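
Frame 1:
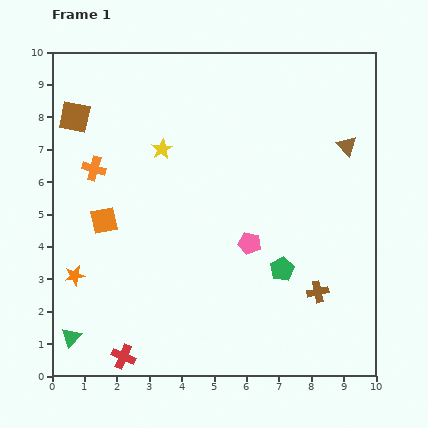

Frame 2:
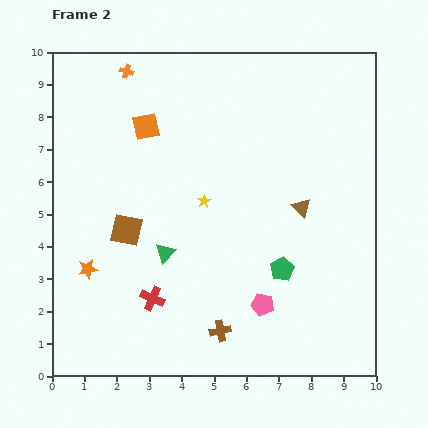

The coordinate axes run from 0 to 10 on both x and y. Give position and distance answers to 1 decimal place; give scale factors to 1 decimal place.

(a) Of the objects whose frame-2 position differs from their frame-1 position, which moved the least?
the orange star

(moved 0.4)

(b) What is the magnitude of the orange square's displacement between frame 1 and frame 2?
3.2

The orange square moved from (1.6, 4.8) to (2.9, 7.7), a distance of √(1.3² + 2.9²) ≈ 3.2.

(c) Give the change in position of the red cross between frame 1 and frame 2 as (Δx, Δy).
(0.9, 1.8)

The red cross was at (2.2, 0.6) in frame 1 and (3.1, 2.4) in frame 2.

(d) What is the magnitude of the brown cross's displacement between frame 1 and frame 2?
3.2

The brown cross moved from (8.2, 2.6) to (5.2, 1.4), a distance of √(3.0² + 1.2²) ≈ 3.2.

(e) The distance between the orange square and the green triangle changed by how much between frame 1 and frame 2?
+0.2

Distance in frame 1: 3.7. Distance in frame 2: 3.9.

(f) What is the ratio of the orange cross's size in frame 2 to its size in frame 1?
0.6×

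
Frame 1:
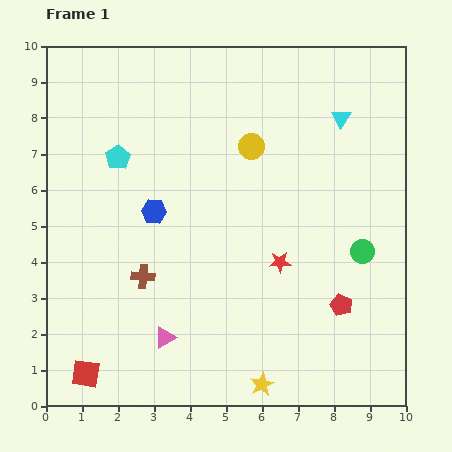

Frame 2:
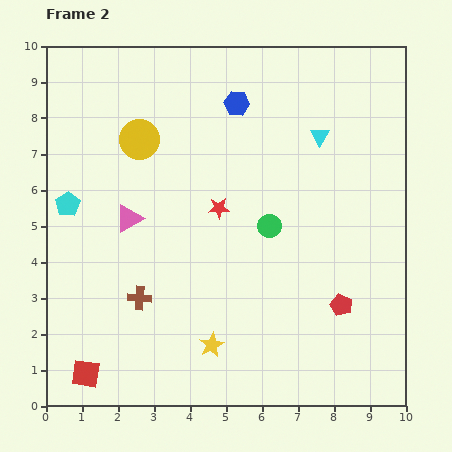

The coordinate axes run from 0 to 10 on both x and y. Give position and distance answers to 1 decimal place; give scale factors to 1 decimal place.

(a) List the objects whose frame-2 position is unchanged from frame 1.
the red pentagon, the red square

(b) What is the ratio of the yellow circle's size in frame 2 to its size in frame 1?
1.5×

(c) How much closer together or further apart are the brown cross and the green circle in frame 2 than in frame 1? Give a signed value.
-2.0

Distance in frame 1: 6.1. Distance in frame 2: 4.1.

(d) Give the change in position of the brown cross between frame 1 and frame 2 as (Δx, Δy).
(-0.1, -0.6)

The brown cross was at (2.7, 3.6) in frame 1 and (2.6, 3.0) in frame 2.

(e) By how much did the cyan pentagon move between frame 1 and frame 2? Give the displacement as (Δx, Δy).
(-1.4, -1.3)

The cyan pentagon was at (2.0, 6.9) in frame 1 and (0.6, 5.6) in frame 2.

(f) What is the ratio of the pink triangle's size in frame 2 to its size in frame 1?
1.3×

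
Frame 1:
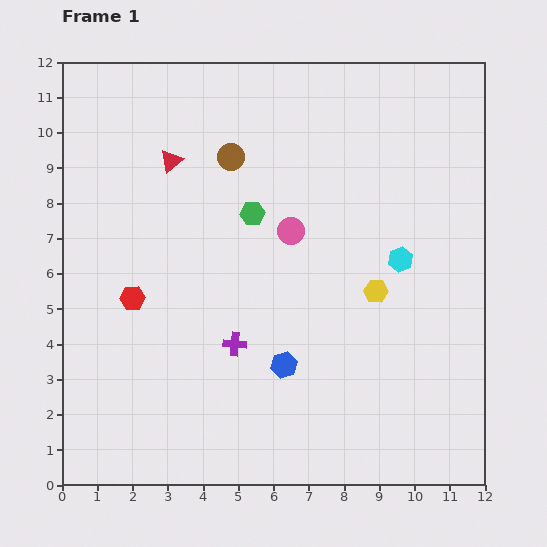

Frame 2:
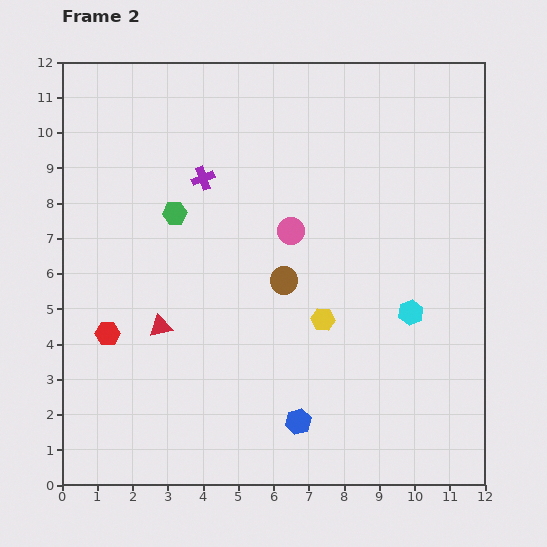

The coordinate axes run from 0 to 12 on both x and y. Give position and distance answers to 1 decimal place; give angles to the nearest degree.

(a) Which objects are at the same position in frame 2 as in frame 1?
the pink circle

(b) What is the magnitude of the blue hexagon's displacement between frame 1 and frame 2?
1.6

The blue hexagon moved from (6.3, 3.4) to (6.7, 1.8), a distance of √(0.4² + 1.6²) ≈ 1.6.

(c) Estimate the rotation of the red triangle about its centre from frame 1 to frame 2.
27° clockwise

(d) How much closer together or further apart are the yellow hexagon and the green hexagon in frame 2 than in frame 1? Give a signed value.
+1.1

Distance in frame 1: 4.1. Distance in frame 2: 5.2.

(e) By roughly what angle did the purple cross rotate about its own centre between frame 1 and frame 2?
25° counter-clockwise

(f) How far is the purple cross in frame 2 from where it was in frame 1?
4.8

The purple cross moved from (4.9, 4.0) to (4.0, 8.7), a distance of √(0.9² + 4.7²) ≈ 4.8.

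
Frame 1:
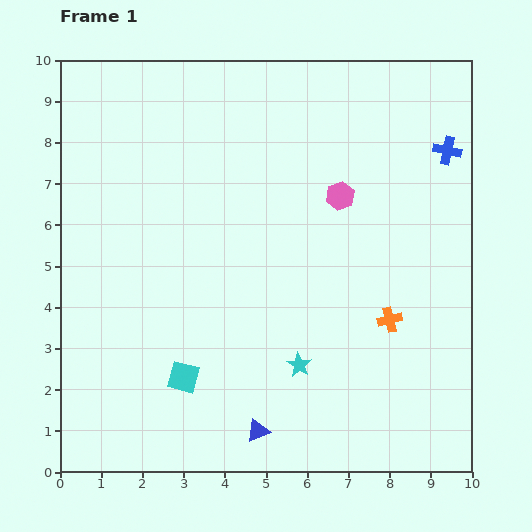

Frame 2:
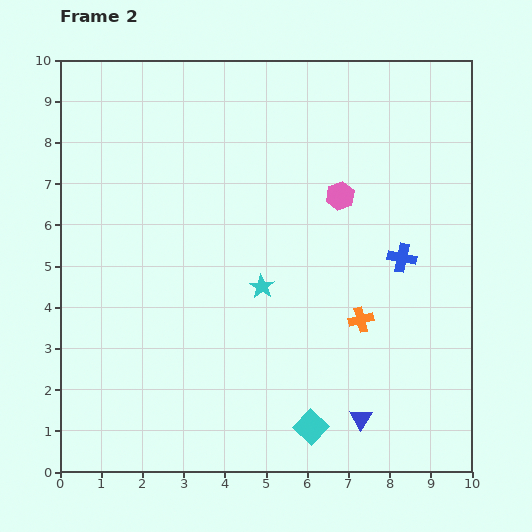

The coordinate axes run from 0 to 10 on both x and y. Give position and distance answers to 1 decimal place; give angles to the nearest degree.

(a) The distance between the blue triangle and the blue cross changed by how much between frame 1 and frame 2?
-4.2

Distance in frame 1: 8.2. Distance in frame 2: 4.0.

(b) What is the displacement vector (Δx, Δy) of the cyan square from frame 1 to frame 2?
(3.1, -1.2)

The cyan square was at (3.0, 2.3) in frame 1 and (6.1, 1.1) in frame 2.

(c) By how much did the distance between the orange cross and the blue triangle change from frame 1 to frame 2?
-1.8

Distance in frame 1: 4.2. Distance in frame 2: 2.4.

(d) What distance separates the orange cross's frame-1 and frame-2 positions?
0.7

The orange cross moved from (8.0, 3.7) to (7.3, 3.7), a distance of √(0.7² + 0.0²) ≈ 0.7.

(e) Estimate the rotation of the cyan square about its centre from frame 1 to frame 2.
29° clockwise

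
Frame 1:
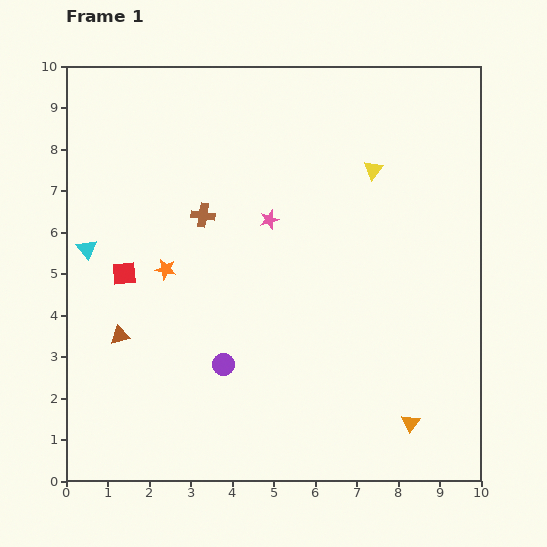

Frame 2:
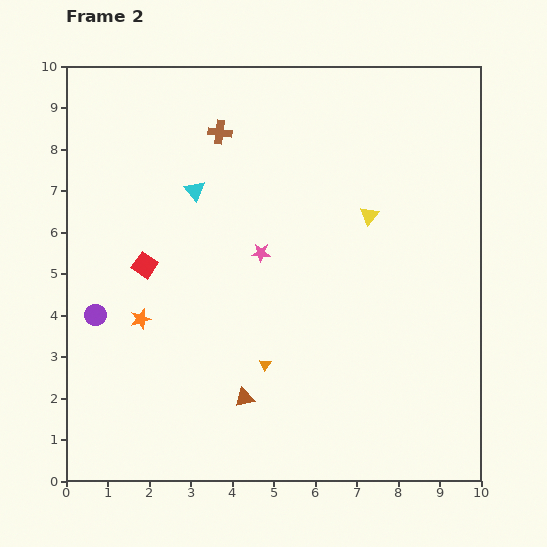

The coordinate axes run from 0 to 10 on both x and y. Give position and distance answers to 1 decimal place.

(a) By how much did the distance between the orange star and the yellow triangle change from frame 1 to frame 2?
+0.5

Distance in frame 1: 5.5. Distance in frame 2: 6.0.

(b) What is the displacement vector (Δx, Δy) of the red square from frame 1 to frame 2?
(0.5, 0.2)

The red square was at (1.4, 5.0) in frame 1 and (1.9, 5.2) in frame 2.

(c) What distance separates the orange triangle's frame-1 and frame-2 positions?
3.8

The orange triangle moved from (8.3, 1.4) to (4.8, 2.8), a distance of √(3.5² + 1.4²) ≈ 3.8.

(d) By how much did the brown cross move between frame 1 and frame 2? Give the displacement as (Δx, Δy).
(0.4, 2.0)

The brown cross was at (3.3, 6.4) in frame 1 and (3.7, 8.4) in frame 2.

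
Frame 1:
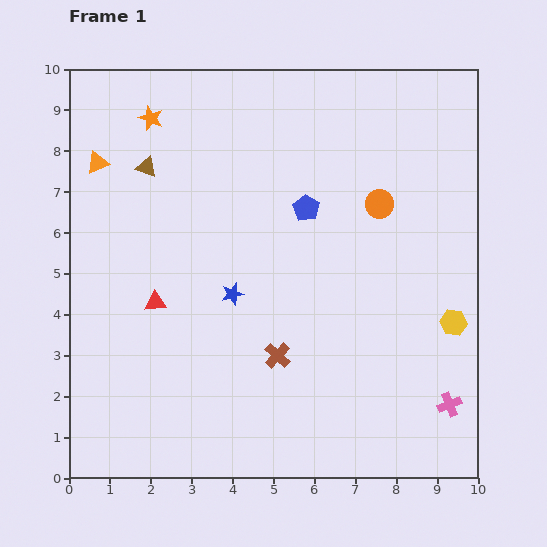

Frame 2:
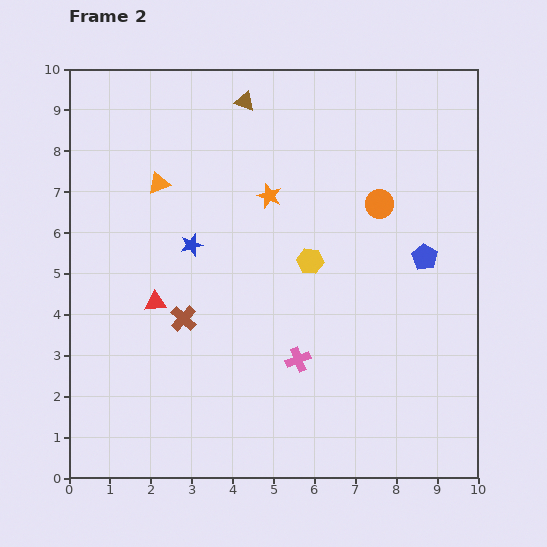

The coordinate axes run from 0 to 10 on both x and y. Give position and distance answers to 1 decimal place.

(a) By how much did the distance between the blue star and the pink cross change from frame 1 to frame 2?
-2.1

Distance in frame 1: 5.9. Distance in frame 2: 3.8.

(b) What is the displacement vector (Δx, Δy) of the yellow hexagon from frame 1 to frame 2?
(-3.5, 1.5)

The yellow hexagon was at (9.4, 3.8) in frame 1 and (5.9, 5.3) in frame 2.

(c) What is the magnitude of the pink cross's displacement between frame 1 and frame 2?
3.9

The pink cross moved from (9.3, 1.8) to (5.6, 2.9), a distance of √(3.7² + 1.1²) ≈ 3.9.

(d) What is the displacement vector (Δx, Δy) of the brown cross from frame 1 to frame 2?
(-2.3, 0.9)

The brown cross was at (5.1, 3.0) in frame 1 and (2.8, 3.9) in frame 2.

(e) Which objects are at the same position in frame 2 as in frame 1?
the red triangle, the orange circle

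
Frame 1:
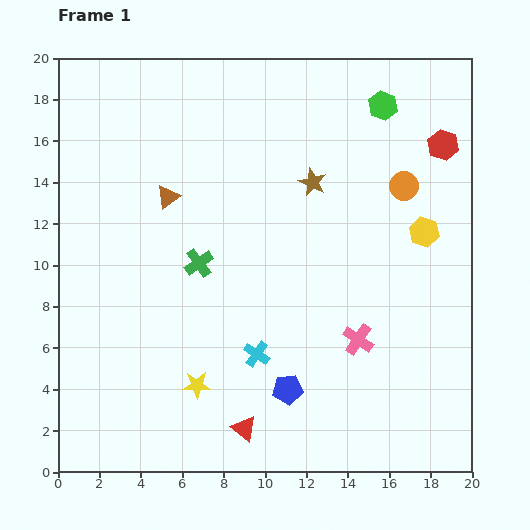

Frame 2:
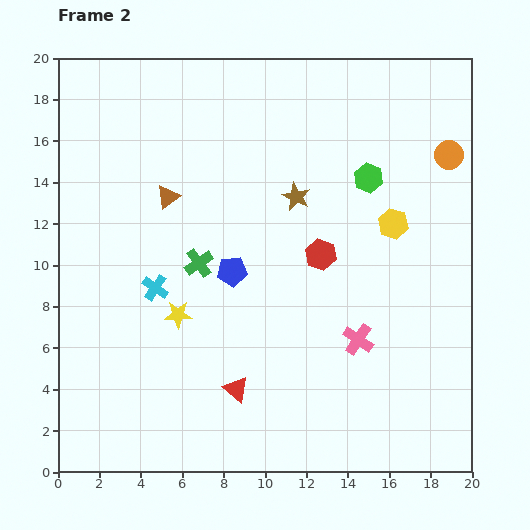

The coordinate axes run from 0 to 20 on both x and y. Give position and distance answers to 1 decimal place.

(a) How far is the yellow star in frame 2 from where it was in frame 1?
3.5

The yellow star moved from (6.7, 4.2) to (5.8, 7.6), a distance of √(0.9² + 3.4²) ≈ 3.5.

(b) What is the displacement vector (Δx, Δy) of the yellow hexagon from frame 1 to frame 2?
(-1.5, 0.4)

The yellow hexagon was at (17.7, 11.6) in frame 1 and (16.2, 12.0) in frame 2.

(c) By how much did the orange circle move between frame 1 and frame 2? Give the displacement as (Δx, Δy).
(2.2, 1.5)

The orange circle was at (16.7, 13.8) in frame 1 and (18.9, 15.3) in frame 2.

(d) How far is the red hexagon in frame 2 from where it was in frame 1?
7.9

The red hexagon moved from (18.6, 15.8) to (12.7, 10.5), a distance of √(5.9² + 5.3²) ≈ 7.9.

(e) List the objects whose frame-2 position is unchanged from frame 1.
the green cross, the pink cross, the brown triangle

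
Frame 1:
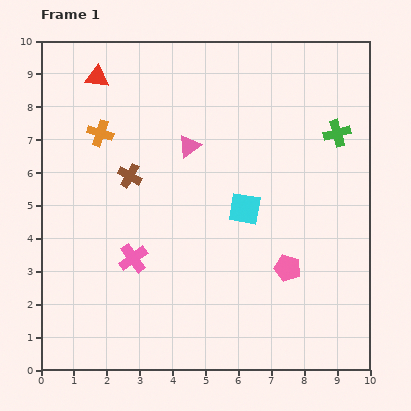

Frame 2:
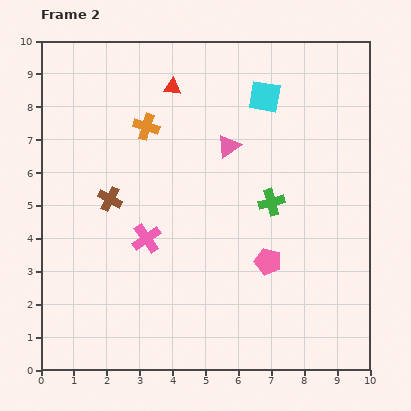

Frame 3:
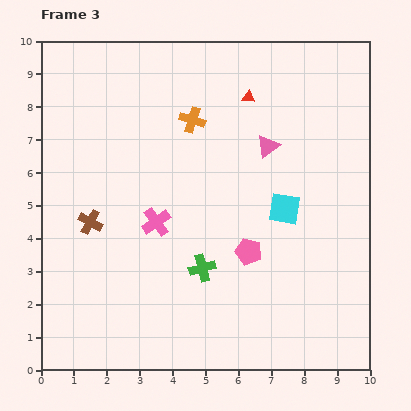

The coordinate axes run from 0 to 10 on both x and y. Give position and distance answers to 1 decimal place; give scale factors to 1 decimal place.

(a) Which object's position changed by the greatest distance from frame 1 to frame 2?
the cyan square

(moved 3.5; next 2.9)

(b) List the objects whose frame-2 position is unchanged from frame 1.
none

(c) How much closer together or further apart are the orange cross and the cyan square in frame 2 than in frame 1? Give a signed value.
-1.3

Distance in frame 1: 5.0. Distance in frame 2: 3.7.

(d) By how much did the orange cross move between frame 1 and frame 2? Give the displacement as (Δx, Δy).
(1.4, 0.2)

The orange cross was at (1.8, 7.2) in frame 1 and (3.2, 7.4) in frame 2.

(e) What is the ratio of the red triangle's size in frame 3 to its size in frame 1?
0.6×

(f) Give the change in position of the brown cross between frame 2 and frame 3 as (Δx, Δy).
(-0.6, -0.7)

The brown cross was at (2.1, 5.2) in frame 2 and (1.5, 4.5) in frame 3.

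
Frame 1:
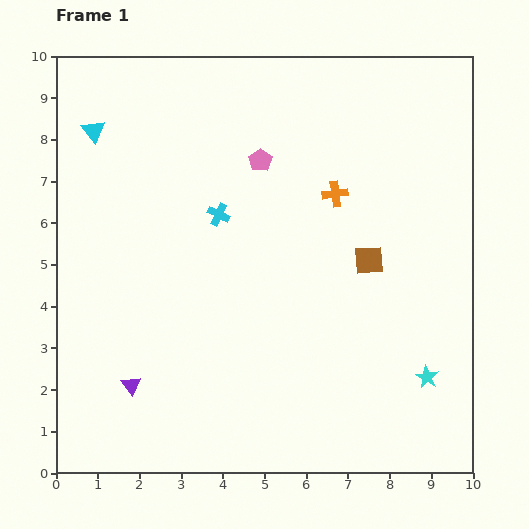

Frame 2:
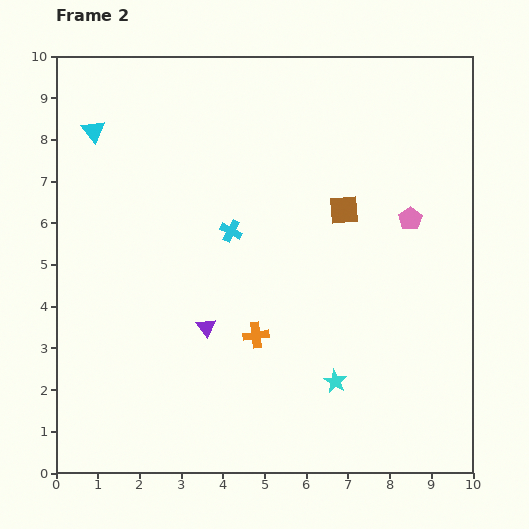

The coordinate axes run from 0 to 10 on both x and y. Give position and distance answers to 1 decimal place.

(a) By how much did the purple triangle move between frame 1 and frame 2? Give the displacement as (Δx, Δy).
(1.8, 1.4)

The purple triangle was at (1.8, 2.1) in frame 1 and (3.6, 3.5) in frame 2.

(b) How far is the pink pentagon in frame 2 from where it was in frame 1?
3.9

The pink pentagon moved from (4.9, 7.5) to (8.5, 6.1), a distance of √(3.6² + 1.4²) ≈ 3.9.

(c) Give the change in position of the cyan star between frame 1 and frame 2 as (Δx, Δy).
(-2.2, -0.1)

The cyan star was at (8.9, 2.3) in frame 1 and (6.7, 2.2) in frame 2.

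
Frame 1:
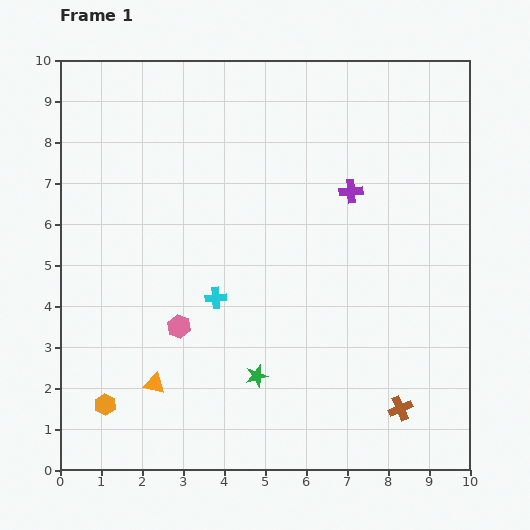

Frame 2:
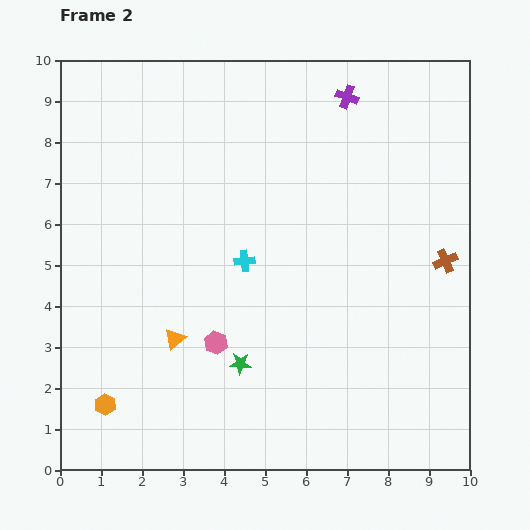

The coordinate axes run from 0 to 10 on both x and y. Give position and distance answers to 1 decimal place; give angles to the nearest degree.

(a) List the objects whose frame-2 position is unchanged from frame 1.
the orange hexagon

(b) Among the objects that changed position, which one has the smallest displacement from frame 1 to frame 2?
the green star

(moved 0.5)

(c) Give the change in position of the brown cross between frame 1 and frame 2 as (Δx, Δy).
(1.1, 3.6)

The brown cross was at (8.3, 1.5) in frame 1 and (9.4, 5.1) in frame 2.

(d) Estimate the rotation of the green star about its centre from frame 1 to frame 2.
18° clockwise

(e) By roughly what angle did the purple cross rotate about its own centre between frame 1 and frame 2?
24° clockwise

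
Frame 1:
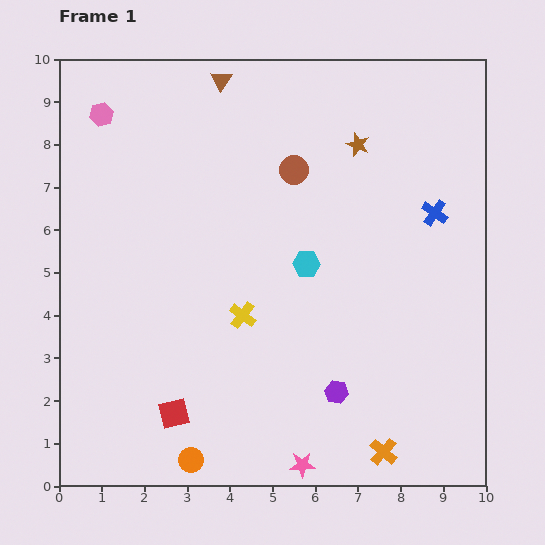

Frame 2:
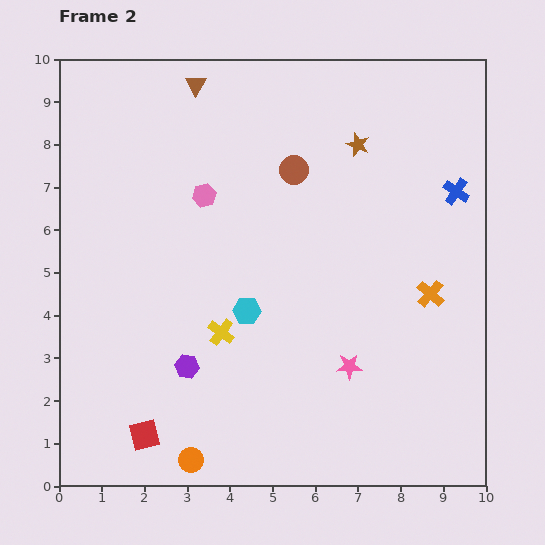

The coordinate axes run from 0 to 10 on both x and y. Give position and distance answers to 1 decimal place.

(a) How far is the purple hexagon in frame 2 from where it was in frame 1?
3.6

The purple hexagon moved from (6.5, 2.2) to (3.0, 2.8), a distance of √(3.5² + 0.6²) ≈ 3.6.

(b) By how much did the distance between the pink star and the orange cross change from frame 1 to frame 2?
+0.6

Distance in frame 1: 1.9. Distance in frame 2: 2.5.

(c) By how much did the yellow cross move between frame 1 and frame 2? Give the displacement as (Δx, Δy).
(-0.5, -0.4)

The yellow cross was at (4.3, 4.0) in frame 1 and (3.8, 3.6) in frame 2.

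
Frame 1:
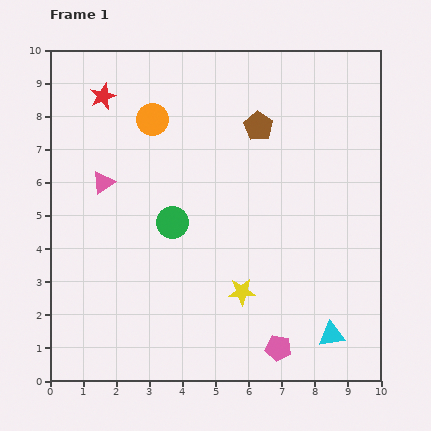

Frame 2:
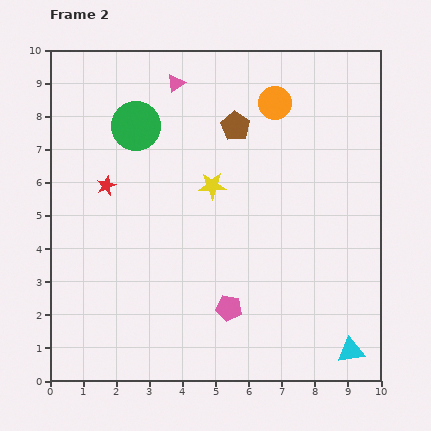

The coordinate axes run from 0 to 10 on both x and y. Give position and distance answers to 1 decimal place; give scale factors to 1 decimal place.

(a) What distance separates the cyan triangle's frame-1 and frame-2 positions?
0.8

The cyan triangle moved from (8.5, 1.4) to (9.1, 0.9), a distance of √(0.6² + 0.5²) ≈ 0.8.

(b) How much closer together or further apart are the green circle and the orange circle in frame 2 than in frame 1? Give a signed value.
+1.1

Distance in frame 1: 3.2. Distance in frame 2: 4.3.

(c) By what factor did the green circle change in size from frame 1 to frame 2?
1.5×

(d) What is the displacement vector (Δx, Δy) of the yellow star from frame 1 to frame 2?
(-0.9, 3.2)

The yellow star was at (5.8, 2.7) in frame 1 and (4.9, 5.9) in frame 2.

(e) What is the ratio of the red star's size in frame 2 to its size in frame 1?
0.7×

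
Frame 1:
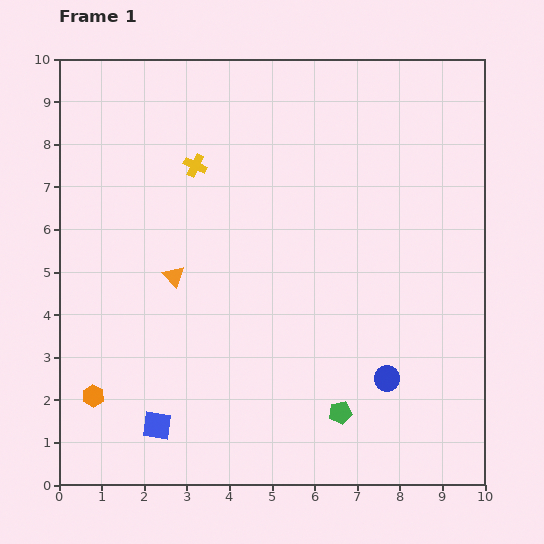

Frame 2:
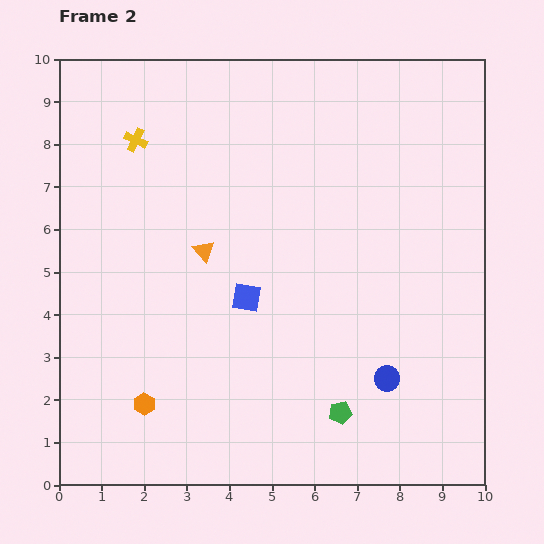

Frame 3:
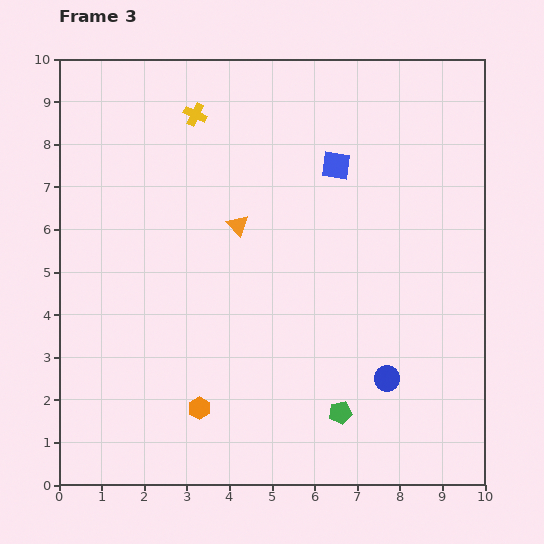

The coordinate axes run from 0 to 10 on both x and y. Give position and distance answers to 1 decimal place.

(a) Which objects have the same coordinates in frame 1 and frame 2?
the green pentagon, the blue circle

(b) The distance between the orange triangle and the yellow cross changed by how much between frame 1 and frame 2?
+0.5

Distance in frame 1: 2.6. Distance in frame 2: 3.1.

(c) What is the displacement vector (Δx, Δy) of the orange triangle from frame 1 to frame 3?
(1.5, 1.2)

The orange triangle was at (2.7, 4.9) in frame 1 and (4.2, 6.1) in frame 3.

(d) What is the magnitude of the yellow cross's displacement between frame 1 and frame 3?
1.2

The yellow cross moved from (3.2, 7.5) to (3.2, 8.7), a distance of √(0.0² + 1.2²) ≈ 1.2.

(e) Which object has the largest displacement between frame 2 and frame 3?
the blue square

(moved 3.7; next 1.5)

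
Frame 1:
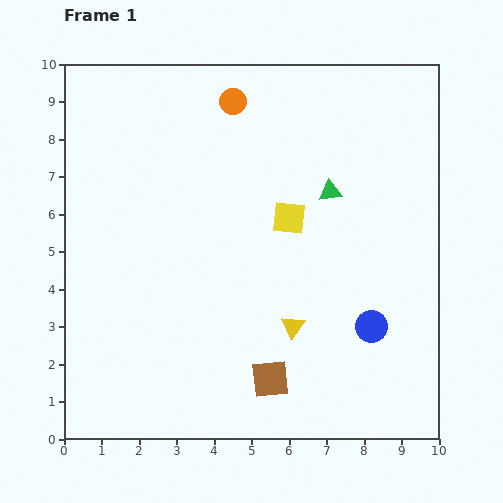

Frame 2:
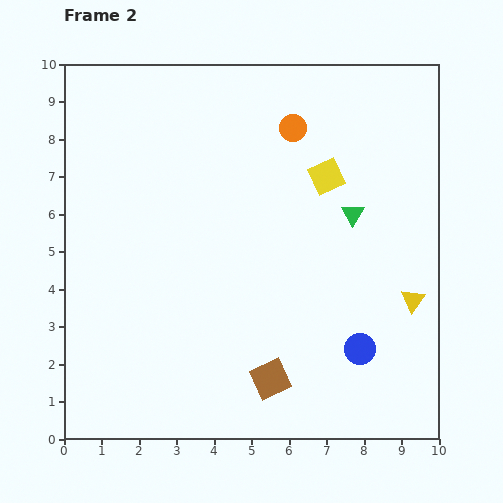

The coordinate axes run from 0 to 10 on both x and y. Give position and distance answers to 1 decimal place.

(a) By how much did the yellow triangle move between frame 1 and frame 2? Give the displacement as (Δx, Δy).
(3.2, 0.7)

The yellow triangle was at (6.1, 3.0) in frame 1 and (9.3, 3.7) in frame 2.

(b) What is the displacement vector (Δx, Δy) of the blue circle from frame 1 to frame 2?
(-0.3, -0.6)

The blue circle was at (8.2, 3.0) in frame 1 and (7.9, 2.4) in frame 2.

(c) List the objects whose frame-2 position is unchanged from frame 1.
the brown square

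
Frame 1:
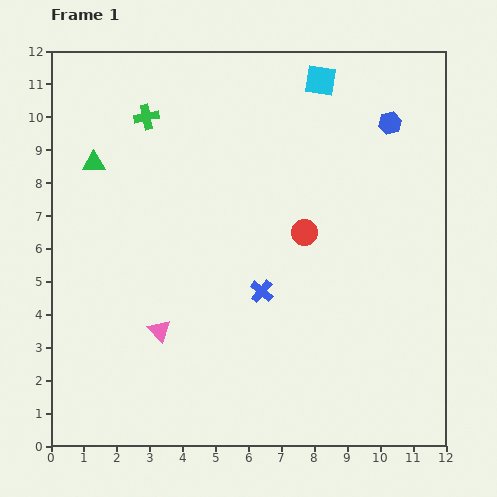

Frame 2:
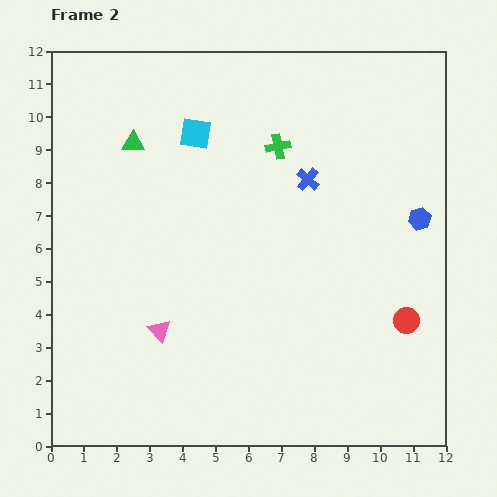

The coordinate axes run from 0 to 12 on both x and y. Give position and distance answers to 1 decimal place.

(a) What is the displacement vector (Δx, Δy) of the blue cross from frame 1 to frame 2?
(1.4, 3.4)

The blue cross was at (6.4, 4.7) in frame 1 and (7.8, 8.1) in frame 2.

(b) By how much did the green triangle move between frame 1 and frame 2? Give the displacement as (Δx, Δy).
(1.2, 0.6)

The green triangle was at (1.3, 8.6) in frame 1 and (2.5, 9.2) in frame 2.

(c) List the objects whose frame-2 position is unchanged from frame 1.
the pink triangle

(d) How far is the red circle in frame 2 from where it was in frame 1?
4.1

The red circle moved from (7.7, 6.5) to (10.8, 3.8), a distance of √(3.1² + 2.7²) ≈ 4.1.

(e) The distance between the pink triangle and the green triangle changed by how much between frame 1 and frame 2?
+0.3

Distance in frame 1: 5.5. Distance in frame 2: 5.8.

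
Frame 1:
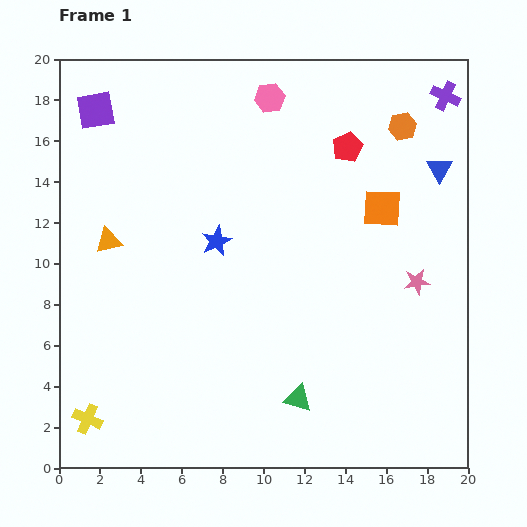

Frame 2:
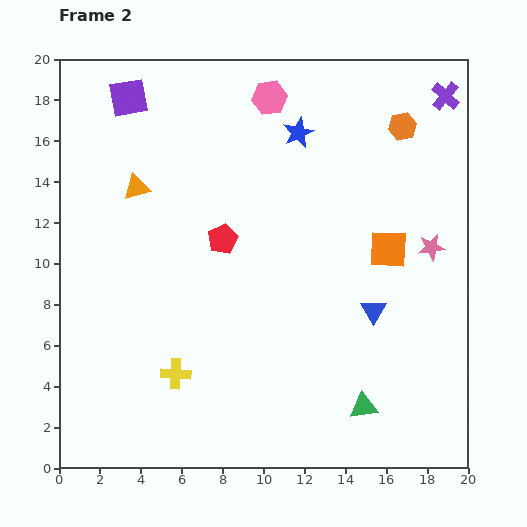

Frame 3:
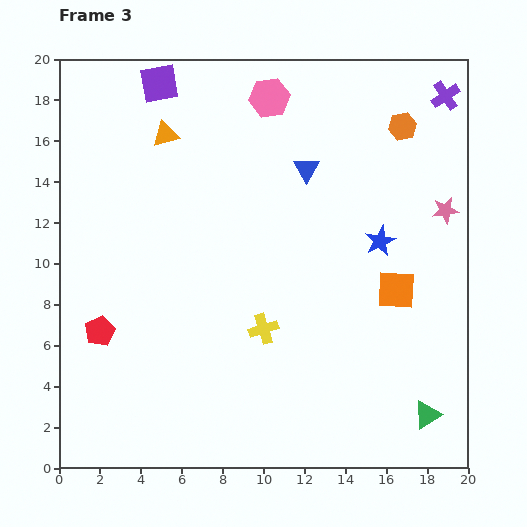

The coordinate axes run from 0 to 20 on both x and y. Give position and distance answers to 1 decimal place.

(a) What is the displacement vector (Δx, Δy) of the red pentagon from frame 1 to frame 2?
(-6.1, -4.5)

The red pentagon was at (14.1, 15.7) in frame 1 and (8.0, 11.2) in frame 2.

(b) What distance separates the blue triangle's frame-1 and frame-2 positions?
7.6

The blue triangle moved from (18.6, 14.6) to (15.4, 7.7), a distance of √(3.2² + 6.9²) ≈ 7.6.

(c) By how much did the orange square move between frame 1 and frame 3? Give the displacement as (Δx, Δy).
(0.7, -4.0)

The orange square was at (15.8, 12.7) in frame 1 and (16.5, 8.7) in frame 3.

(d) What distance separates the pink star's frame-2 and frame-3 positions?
1.9

The pink star moved from (18.2, 10.8) to (18.9, 12.6), a distance of √(0.7² + 1.8²) ≈ 1.9.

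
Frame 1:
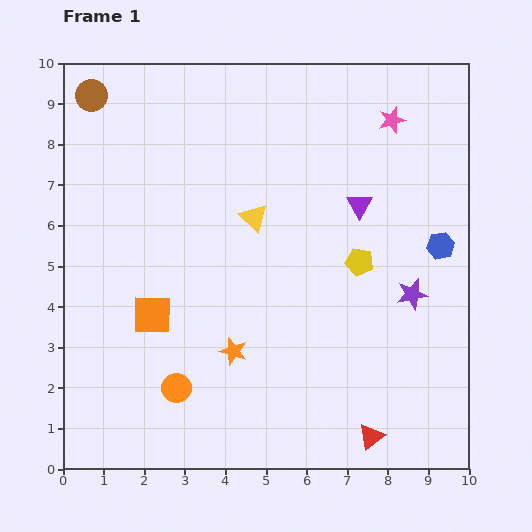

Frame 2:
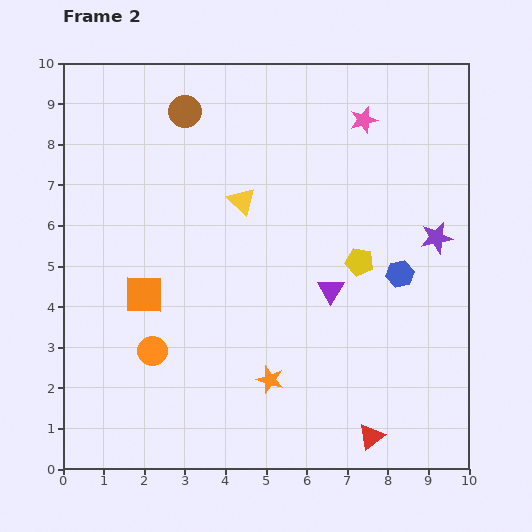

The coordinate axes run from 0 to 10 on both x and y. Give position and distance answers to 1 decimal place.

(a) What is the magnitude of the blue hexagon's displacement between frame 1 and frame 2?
1.2

The blue hexagon moved from (9.3, 5.5) to (8.3, 4.8), a distance of √(1.0² + 0.7²) ≈ 1.2.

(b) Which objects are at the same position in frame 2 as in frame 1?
the yellow pentagon, the red triangle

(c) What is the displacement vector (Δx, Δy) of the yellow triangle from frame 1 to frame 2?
(-0.3, 0.4)

The yellow triangle was at (4.7, 6.2) in frame 1 and (4.4, 6.6) in frame 2.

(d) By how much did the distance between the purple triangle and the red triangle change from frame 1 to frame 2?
-2.0

Distance in frame 1: 5.7. Distance in frame 2: 3.7.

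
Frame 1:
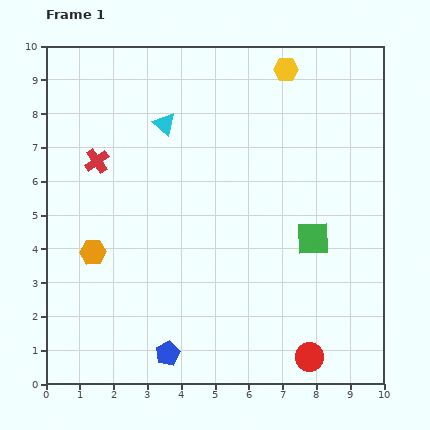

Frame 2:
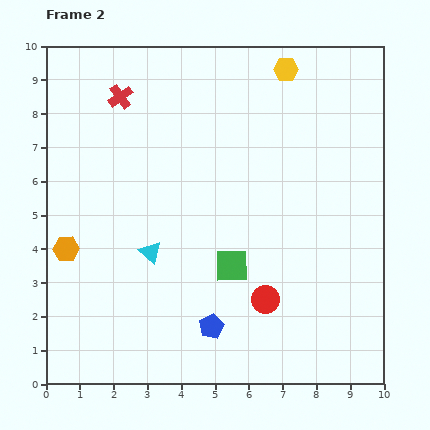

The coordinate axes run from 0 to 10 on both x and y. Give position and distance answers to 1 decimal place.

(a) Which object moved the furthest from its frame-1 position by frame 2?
the cyan triangle

(moved 3.8; next 2.5)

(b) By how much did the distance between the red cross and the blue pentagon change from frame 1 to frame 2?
+1.2

Distance in frame 1: 6.1. Distance in frame 2: 7.3.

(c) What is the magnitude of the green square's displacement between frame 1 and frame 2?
2.5

The green square moved from (7.9, 4.3) to (5.5, 3.5), a distance of √(2.4² + 0.8²) ≈ 2.5.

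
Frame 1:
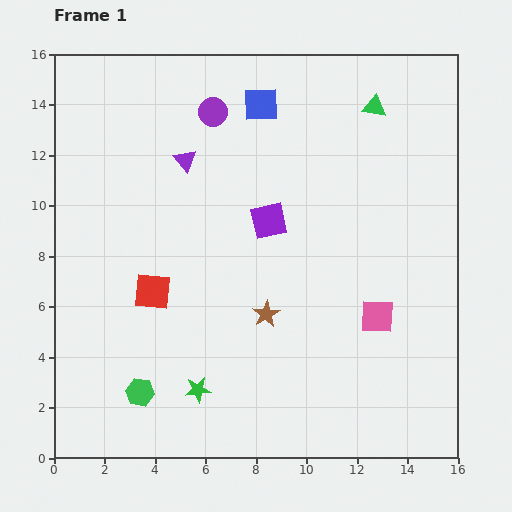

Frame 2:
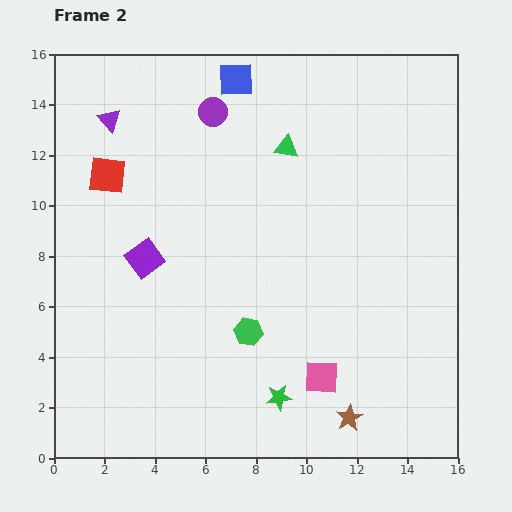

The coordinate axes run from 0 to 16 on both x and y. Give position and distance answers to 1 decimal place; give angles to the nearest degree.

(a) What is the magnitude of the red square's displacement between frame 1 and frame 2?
4.9

The red square moved from (3.9, 6.6) to (2.1, 11.2), a distance of √(1.8² + 4.6²) ≈ 4.9.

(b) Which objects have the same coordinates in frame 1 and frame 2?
the purple circle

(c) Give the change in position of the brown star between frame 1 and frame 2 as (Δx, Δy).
(3.3, -4.1)

The brown star was at (8.4, 5.7) in frame 1 and (11.7, 1.6) in frame 2.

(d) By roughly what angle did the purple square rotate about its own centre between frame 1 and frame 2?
24° counter-clockwise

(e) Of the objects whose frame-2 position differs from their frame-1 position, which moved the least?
the blue square

(moved 1.4)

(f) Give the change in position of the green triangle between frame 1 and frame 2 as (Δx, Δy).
(-3.5, -1.6)

The green triangle was at (12.7, 13.9) in frame 1 and (9.2, 12.3) in frame 2.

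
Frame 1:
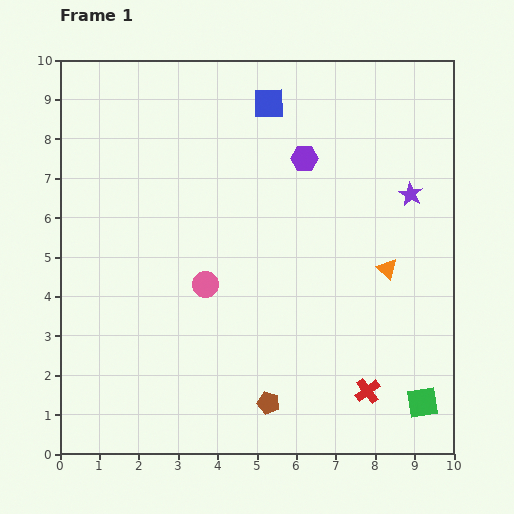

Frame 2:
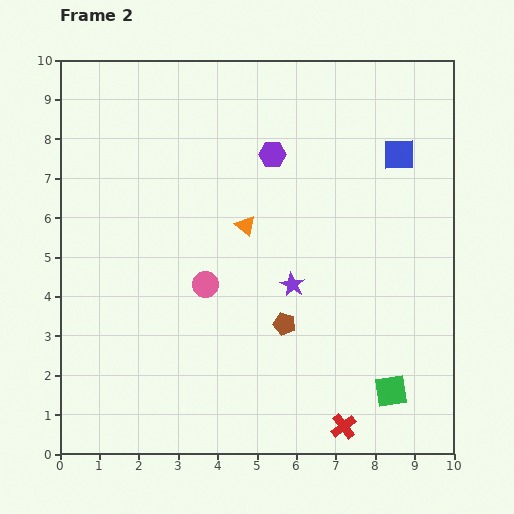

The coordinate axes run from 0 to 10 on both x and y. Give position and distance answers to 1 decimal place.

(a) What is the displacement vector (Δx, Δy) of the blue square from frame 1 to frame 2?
(3.3, -1.3)

The blue square was at (5.3, 8.9) in frame 1 and (8.6, 7.6) in frame 2.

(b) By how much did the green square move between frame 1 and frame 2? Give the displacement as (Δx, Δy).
(-0.8, 0.3)

The green square was at (9.2, 1.3) in frame 1 and (8.4, 1.6) in frame 2.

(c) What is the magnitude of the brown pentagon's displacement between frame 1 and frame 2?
2.0

The brown pentagon moved from (5.3, 1.3) to (5.7, 3.3), a distance of √(0.4² + 2.0²) ≈ 2.0.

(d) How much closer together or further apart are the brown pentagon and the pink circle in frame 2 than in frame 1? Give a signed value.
-1.2

Distance in frame 1: 3.4. Distance in frame 2: 2.2.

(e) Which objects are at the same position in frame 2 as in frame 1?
the pink circle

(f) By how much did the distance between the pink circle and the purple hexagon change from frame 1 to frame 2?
-0.4

Distance in frame 1: 4.1. Distance in frame 2: 3.7.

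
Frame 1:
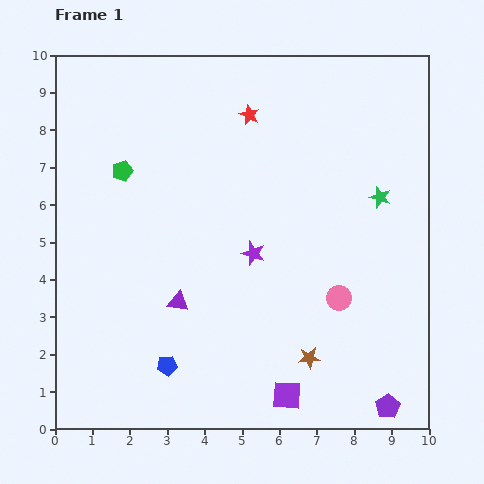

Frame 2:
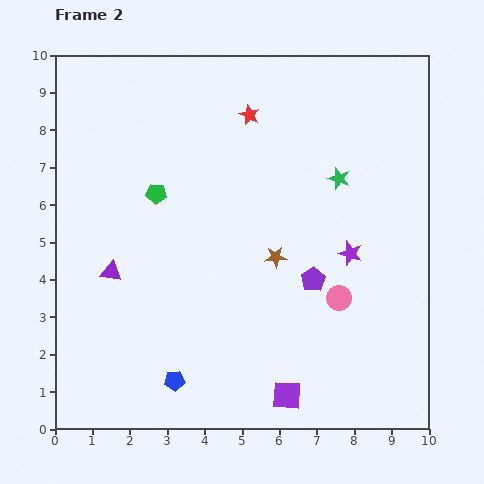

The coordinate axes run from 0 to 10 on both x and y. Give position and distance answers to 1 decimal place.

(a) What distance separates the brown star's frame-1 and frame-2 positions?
2.8

The brown star moved from (6.8, 1.9) to (5.9, 4.6), a distance of √(0.9² + 2.7²) ≈ 2.8.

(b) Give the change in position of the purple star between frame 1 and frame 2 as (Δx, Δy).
(2.6, 0.0)

The purple star was at (5.3, 4.7) in frame 1 and (7.9, 4.7) in frame 2.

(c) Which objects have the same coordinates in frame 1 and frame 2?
the red star, the pink circle, the purple square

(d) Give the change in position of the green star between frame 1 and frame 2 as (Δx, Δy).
(-1.1, 0.5)

The green star was at (8.7, 6.2) in frame 1 and (7.6, 6.7) in frame 2.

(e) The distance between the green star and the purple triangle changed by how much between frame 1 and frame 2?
+0.5

Distance in frame 1: 6.1. Distance in frame 2: 6.6.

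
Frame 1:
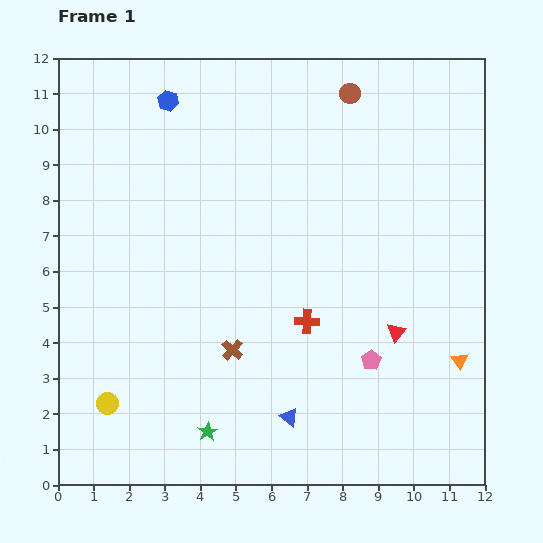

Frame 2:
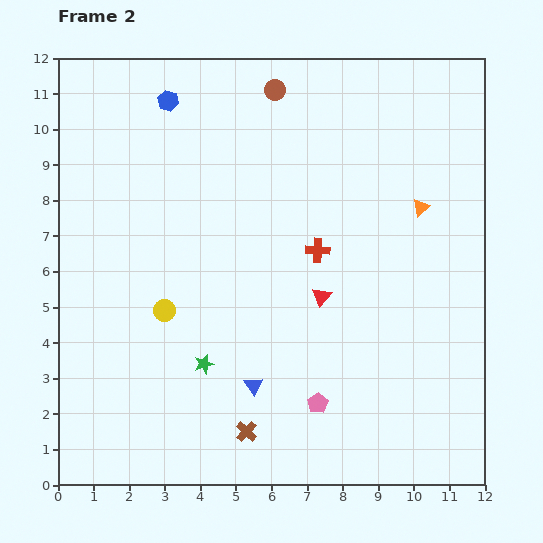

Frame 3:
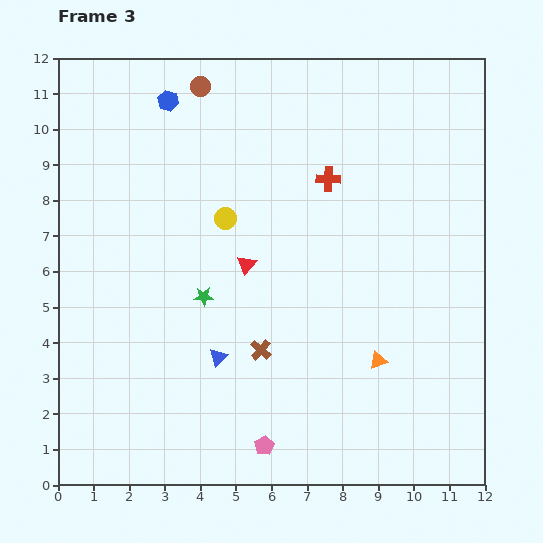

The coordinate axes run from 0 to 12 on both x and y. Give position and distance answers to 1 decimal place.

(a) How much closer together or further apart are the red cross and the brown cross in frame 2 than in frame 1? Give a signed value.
+3.3

Distance in frame 1: 2.2. Distance in frame 2: 5.5.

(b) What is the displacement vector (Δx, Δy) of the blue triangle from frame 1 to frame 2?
(-1.0, 0.9)

The blue triangle was at (6.5, 1.9) in frame 1 and (5.5, 2.8) in frame 2.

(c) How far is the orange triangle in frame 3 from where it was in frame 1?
2.3

The orange triangle moved from (11.3, 3.5) to (9.0, 3.5), a distance of √(2.3² + 0.0²) ≈ 2.3.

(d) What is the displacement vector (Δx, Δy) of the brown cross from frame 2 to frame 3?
(0.4, 2.3)

The brown cross was at (5.3, 1.5) in frame 2 and (5.7, 3.8) in frame 3.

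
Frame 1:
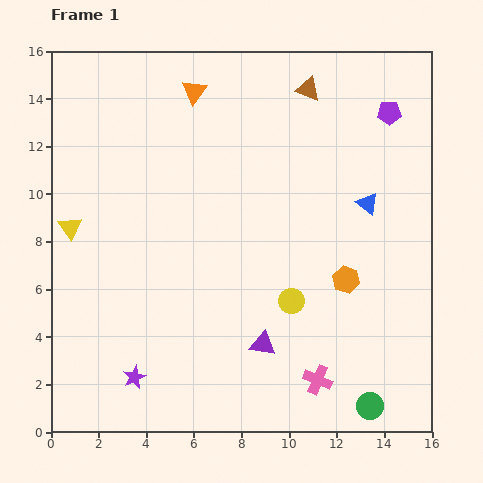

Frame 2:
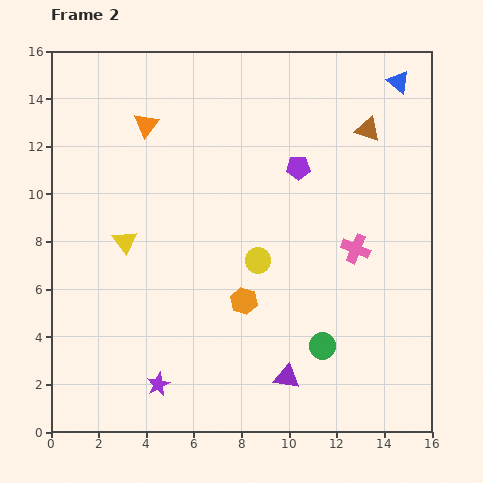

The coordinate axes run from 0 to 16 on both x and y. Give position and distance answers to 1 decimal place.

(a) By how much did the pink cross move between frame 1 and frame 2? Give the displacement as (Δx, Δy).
(1.6, 5.5)

The pink cross was at (11.2, 2.2) in frame 1 and (12.8, 7.7) in frame 2.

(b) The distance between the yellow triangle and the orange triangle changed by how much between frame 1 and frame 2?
-2.7

Distance in frame 1: 7.7. Distance in frame 2: 5.0.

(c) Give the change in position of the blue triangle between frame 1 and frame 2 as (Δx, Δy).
(1.3, 5.1)

The blue triangle was at (13.3, 9.6) in frame 1 and (14.6, 14.7) in frame 2.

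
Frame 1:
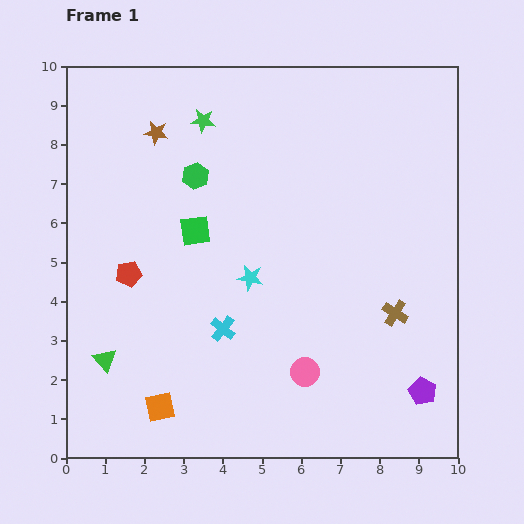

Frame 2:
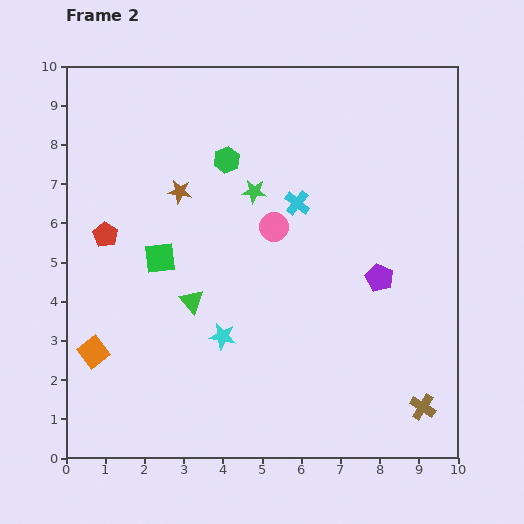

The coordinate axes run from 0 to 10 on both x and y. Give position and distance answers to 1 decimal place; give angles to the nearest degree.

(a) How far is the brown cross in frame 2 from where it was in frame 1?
2.5

The brown cross moved from (8.4, 3.7) to (9.1, 1.3), a distance of √(0.7² + 2.4²) ≈ 2.5.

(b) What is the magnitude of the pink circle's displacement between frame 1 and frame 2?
3.8

The pink circle moved from (6.1, 2.2) to (5.3, 5.9), a distance of √(0.8² + 3.7²) ≈ 3.8.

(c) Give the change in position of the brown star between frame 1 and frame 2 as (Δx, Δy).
(0.6, -1.5)

The brown star was at (2.3, 8.3) in frame 1 and (2.9, 6.8) in frame 2.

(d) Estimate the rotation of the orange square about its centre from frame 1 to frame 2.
25° counter-clockwise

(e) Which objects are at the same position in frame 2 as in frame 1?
none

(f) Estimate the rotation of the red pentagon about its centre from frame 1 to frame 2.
30° counter-clockwise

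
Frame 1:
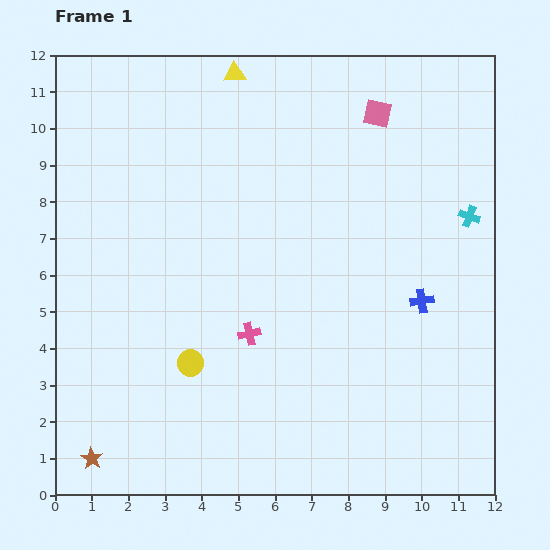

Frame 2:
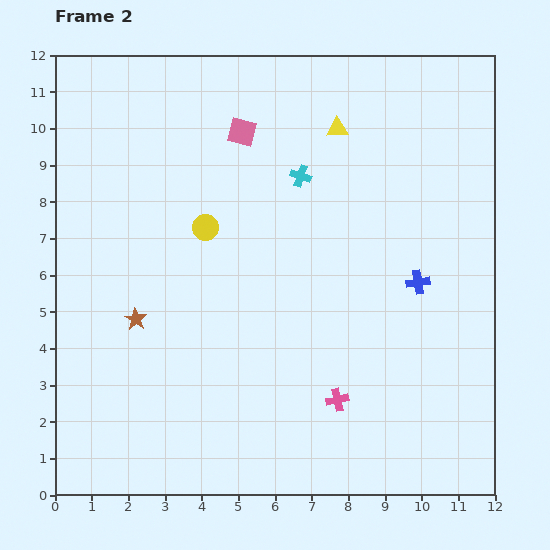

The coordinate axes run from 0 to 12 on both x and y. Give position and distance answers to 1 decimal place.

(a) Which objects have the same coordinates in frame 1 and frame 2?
none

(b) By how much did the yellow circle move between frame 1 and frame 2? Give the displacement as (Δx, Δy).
(0.4, 3.7)

The yellow circle was at (3.7, 3.6) in frame 1 and (4.1, 7.3) in frame 2.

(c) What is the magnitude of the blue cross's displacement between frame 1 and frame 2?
0.5

The blue cross moved from (10.0, 5.3) to (9.9, 5.8), a distance of √(0.1² + 0.5²) ≈ 0.5.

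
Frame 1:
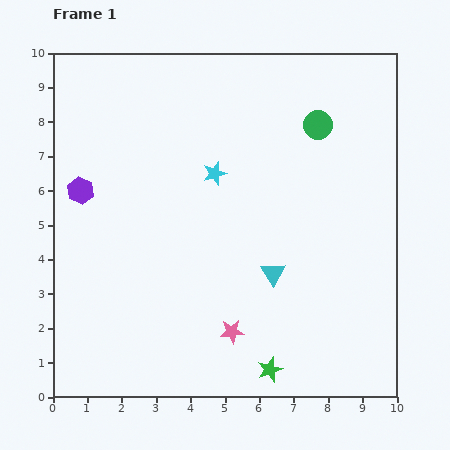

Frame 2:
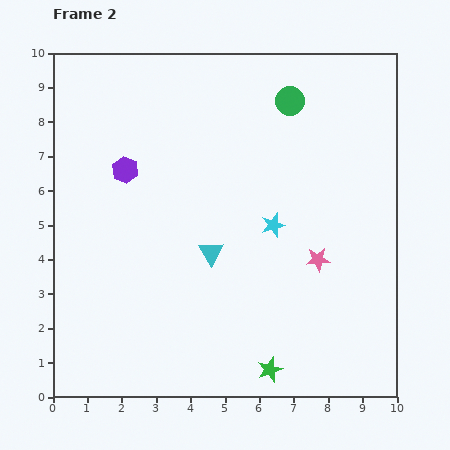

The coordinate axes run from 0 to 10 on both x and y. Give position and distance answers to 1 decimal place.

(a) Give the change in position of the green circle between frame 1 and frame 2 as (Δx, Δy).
(-0.8, 0.7)

The green circle was at (7.7, 7.9) in frame 1 and (6.9, 8.6) in frame 2.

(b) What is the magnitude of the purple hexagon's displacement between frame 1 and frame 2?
1.4

The purple hexagon moved from (0.8, 6.0) to (2.1, 6.6), a distance of √(1.3² + 0.6²) ≈ 1.4.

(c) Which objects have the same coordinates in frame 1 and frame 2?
the green star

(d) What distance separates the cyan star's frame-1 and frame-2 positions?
2.3

The cyan star moved from (4.7, 6.5) to (6.4, 5.0), a distance of √(1.7² + 1.5²) ≈ 2.3.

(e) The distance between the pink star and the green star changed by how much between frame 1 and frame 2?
+1.9

Distance in frame 1: 1.6. Distance in frame 2: 3.5.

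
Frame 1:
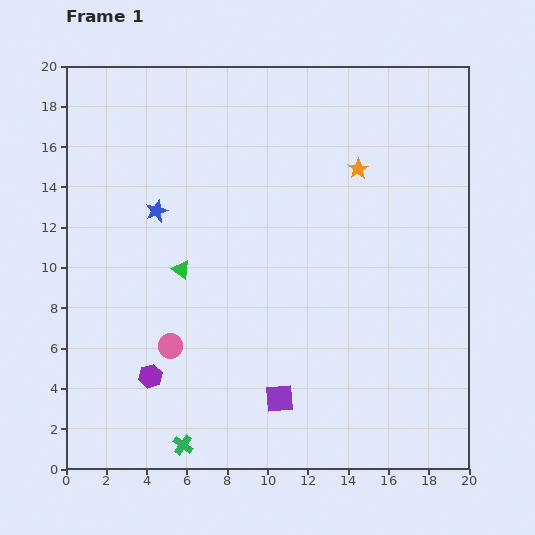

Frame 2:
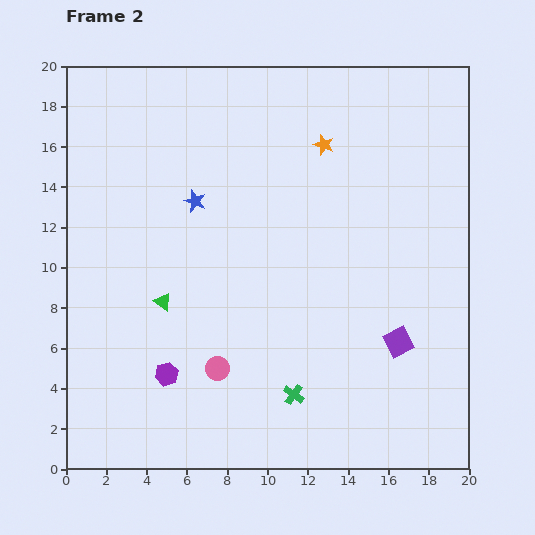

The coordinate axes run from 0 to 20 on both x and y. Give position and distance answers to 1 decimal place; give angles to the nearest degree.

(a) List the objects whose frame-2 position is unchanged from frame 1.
none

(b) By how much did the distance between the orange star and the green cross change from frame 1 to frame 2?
-3.7

Distance in frame 1: 16.2. Distance in frame 2: 12.5.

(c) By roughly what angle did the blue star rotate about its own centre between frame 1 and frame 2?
29° counter-clockwise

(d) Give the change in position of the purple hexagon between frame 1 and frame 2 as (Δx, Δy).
(0.8, 0.1)

The purple hexagon was at (4.2, 4.6) in frame 1 and (5.0, 4.7) in frame 2.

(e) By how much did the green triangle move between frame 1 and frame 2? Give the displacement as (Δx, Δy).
(-0.9, -1.6)

The green triangle was at (5.7, 9.9) in frame 1 and (4.8, 8.3) in frame 2.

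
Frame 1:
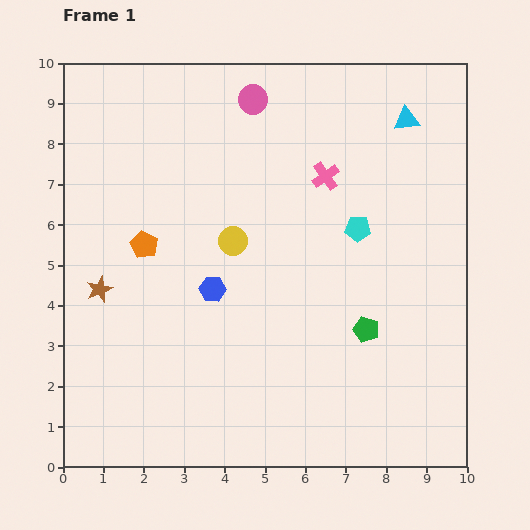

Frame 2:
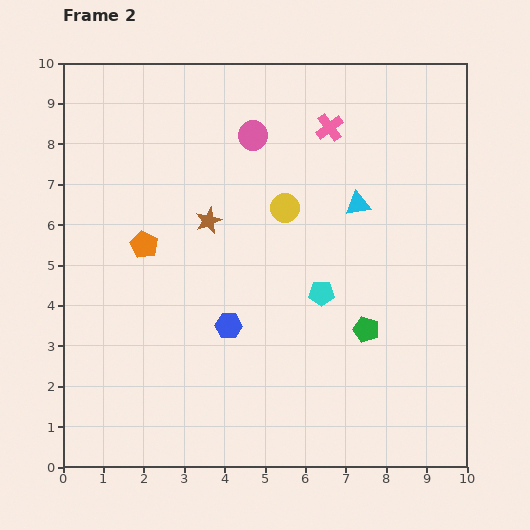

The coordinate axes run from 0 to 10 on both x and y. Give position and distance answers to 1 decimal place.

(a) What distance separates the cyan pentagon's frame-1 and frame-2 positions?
1.8

The cyan pentagon moved from (7.3, 5.9) to (6.4, 4.3), a distance of √(0.9² + 1.6²) ≈ 1.8.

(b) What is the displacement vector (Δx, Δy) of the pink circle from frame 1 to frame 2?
(0.0, -0.9)

The pink circle was at (4.7, 9.1) in frame 1 and (4.7, 8.2) in frame 2.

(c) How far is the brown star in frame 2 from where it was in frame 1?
3.2

The brown star moved from (0.9, 4.4) to (3.6, 6.1), a distance of √(2.7² + 1.7²) ≈ 3.2.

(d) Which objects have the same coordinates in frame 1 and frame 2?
the green pentagon, the orange pentagon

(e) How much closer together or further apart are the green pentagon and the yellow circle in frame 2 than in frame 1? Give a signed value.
-0.4

Distance in frame 1: 4.0. Distance in frame 2: 3.6.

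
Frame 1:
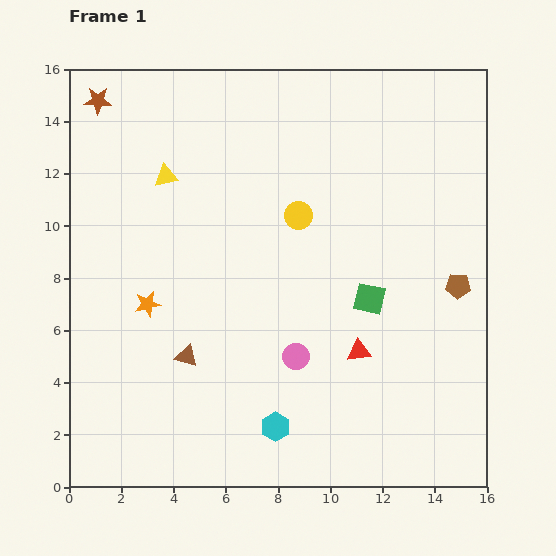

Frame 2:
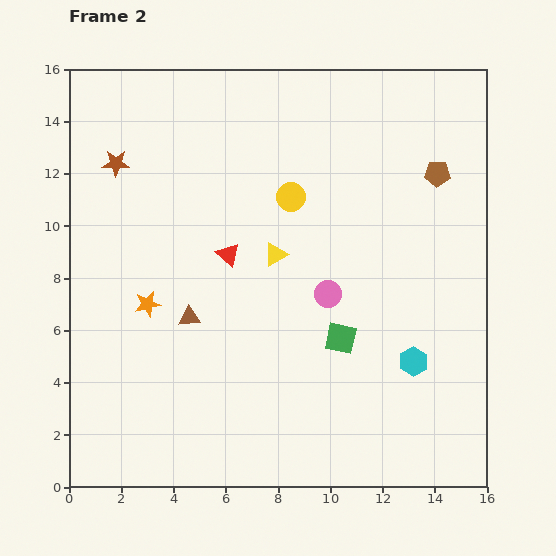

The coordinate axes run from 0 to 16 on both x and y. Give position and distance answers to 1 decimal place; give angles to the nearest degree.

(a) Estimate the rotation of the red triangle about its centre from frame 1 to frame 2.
48° clockwise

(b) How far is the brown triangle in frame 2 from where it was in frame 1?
1.5

The brown triangle moved from (4.5, 5.0) to (4.6, 6.5), a distance of √(0.1² + 1.5²) ≈ 1.5.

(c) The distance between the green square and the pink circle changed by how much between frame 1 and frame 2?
-1.8

Distance in frame 1: 3.6. Distance in frame 2: 1.8.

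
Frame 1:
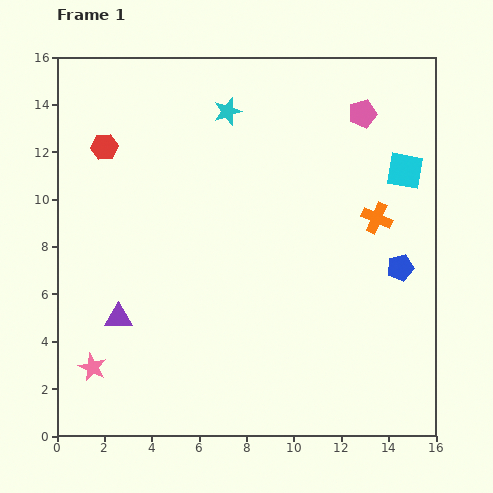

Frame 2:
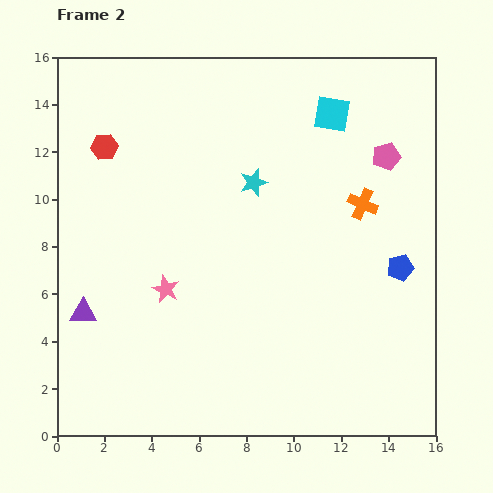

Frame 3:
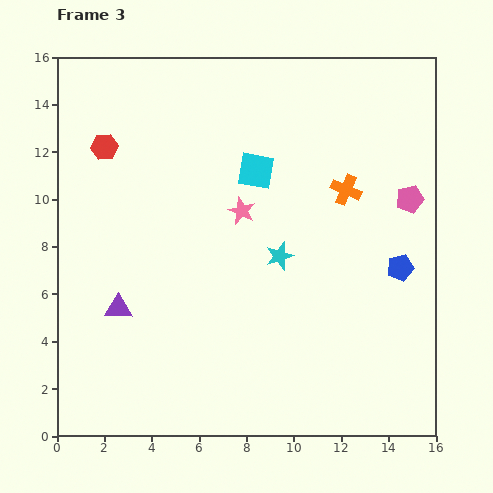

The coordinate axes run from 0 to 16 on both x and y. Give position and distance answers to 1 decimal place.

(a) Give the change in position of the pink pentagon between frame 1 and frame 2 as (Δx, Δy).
(1.0, -1.8)

The pink pentagon was at (12.9, 13.6) in frame 1 and (13.9, 11.8) in frame 2.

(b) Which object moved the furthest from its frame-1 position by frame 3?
the pink star

(moved 9.1; next 6.5)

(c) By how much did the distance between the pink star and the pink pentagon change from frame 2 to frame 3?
-3.8

Distance in frame 2: 10.9. Distance in frame 3: 7.1.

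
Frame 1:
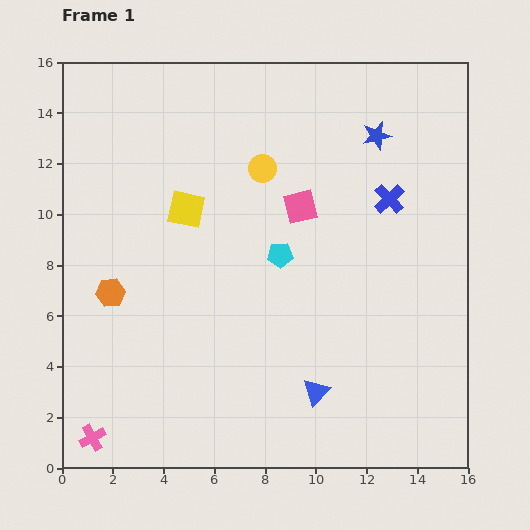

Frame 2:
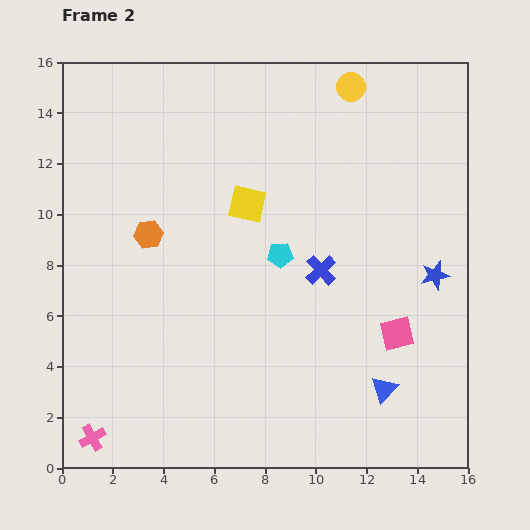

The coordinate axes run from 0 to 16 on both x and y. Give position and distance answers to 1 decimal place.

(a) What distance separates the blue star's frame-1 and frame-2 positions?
6.0

The blue star moved from (12.4, 13.1) to (14.7, 7.6), a distance of √(2.3² + 5.5²) ≈ 6.0.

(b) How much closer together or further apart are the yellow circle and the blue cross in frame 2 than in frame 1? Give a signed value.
+2.2

Distance in frame 1: 5.1. Distance in frame 2: 7.3.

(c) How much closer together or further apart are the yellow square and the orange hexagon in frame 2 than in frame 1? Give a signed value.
-0.4

Distance in frame 1: 4.5. Distance in frame 2: 4.1.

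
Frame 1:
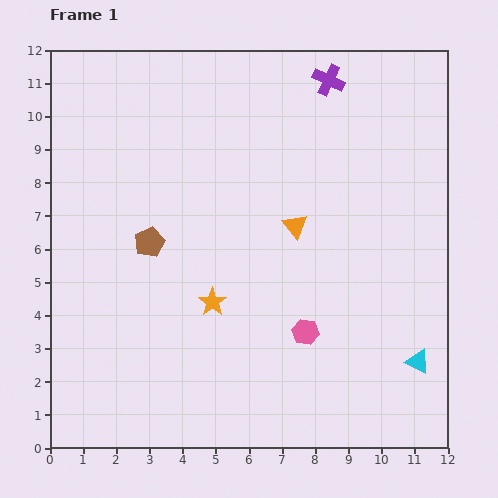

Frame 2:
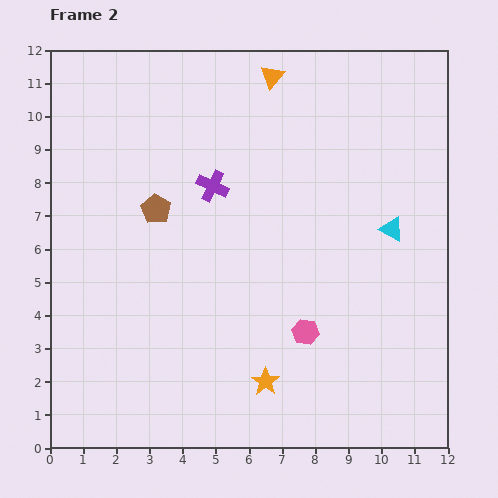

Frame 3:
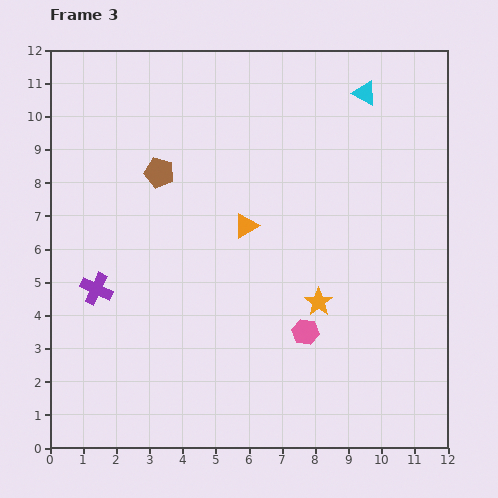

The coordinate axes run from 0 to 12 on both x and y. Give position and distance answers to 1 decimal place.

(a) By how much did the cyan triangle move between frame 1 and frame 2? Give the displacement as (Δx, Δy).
(-0.8, 4.0)

The cyan triangle was at (11.1, 2.6) in frame 1 and (10.3, 6.6) in frame 2.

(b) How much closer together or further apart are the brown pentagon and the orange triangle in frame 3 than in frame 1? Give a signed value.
-1.3

Distance in frame 1: 4.4. Distance in frame 3: 3.1.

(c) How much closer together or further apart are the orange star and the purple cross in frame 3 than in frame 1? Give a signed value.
-0.9

Distance in frame 1: 7.6. Distance in frame 3: 6.7.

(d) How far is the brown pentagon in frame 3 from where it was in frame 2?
1.1

The brown pentagon moved from (3.2, 7.2) to (3.3, 8.3), a distance of √(0.1² + 1.1²) ≈ 1.1.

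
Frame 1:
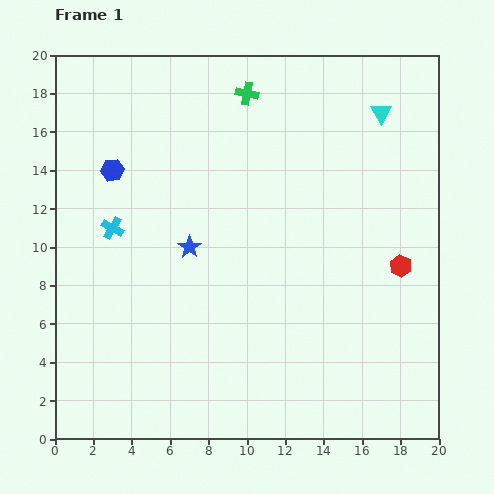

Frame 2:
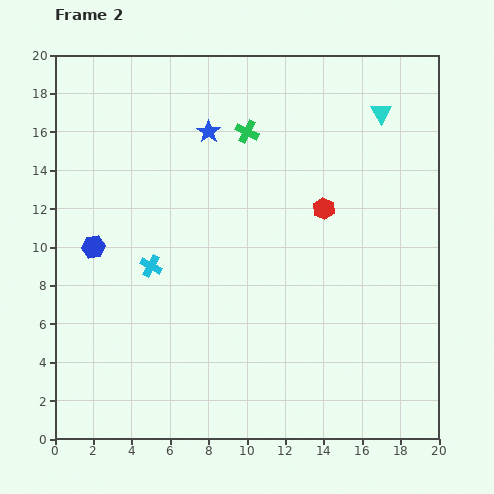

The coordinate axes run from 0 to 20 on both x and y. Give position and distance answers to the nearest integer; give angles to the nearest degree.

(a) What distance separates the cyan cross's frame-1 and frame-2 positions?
3

The cyan cross moved from (3, 11) to (5, 9), a distance of √(2² + 2²) ≈ 3.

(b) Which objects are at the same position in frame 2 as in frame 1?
the cyan triangle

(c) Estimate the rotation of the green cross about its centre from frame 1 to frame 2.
16° clockwise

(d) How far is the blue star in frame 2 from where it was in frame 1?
6

The blue star moved from (7, 10) to (8, 16), a distance of √(1² + 6²) ≈ 6.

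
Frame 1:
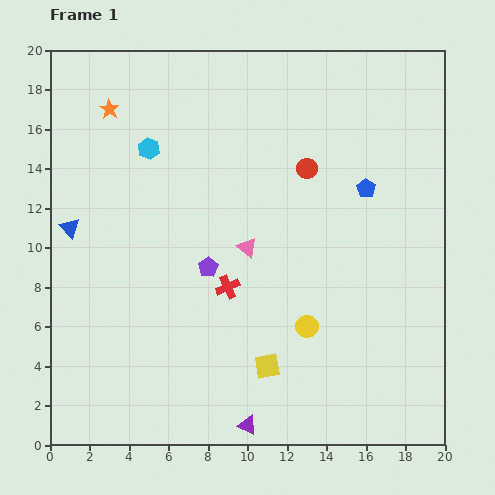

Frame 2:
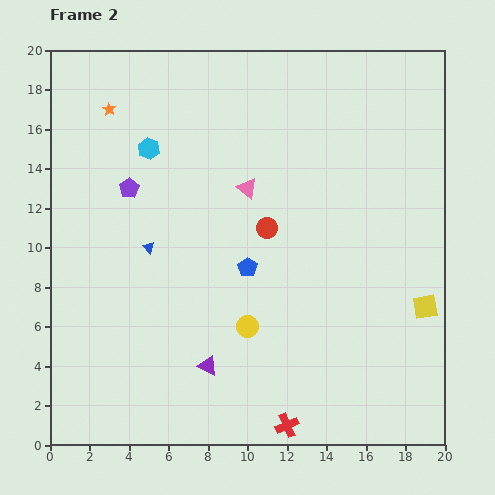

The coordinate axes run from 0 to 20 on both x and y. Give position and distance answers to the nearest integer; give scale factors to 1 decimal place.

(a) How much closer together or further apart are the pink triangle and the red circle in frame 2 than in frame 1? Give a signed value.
-3

Distance in frame 1: 5. Distance in frame 2: 2.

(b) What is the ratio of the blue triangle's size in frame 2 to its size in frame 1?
0.6×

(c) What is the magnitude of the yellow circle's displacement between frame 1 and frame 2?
3

The yellow circle moved from (13, 6) to (10, 6), a distance of √(3² + 0²) ≈ 3.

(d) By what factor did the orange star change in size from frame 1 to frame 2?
0.7×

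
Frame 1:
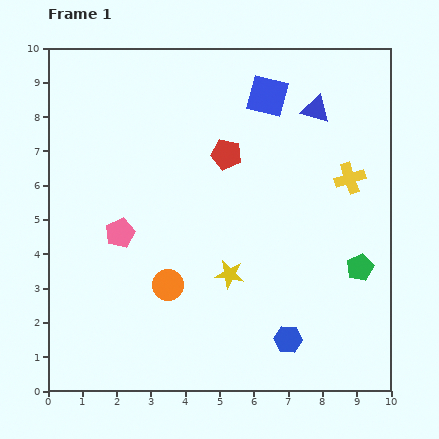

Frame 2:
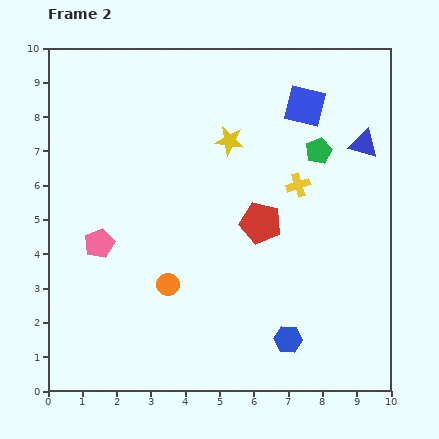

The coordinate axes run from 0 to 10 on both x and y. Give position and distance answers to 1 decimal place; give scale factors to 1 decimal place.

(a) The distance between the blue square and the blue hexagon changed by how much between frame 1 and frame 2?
-0.3

Distance in frame 1: 7.1. Distance in frame 2: 6.8.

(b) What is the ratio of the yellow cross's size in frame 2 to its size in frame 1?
0.8×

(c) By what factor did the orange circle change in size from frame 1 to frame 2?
0.7×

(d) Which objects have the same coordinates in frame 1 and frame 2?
the orange circle, the blue hexagon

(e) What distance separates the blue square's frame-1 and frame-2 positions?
1.1

The blue square moved from (6.4, 8.6) to (7.5, 8.3), a distance of √(1.1² + 0.3²) ≈ 1.1.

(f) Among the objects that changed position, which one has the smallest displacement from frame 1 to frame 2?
the pink pentagon

(moved 0.7)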